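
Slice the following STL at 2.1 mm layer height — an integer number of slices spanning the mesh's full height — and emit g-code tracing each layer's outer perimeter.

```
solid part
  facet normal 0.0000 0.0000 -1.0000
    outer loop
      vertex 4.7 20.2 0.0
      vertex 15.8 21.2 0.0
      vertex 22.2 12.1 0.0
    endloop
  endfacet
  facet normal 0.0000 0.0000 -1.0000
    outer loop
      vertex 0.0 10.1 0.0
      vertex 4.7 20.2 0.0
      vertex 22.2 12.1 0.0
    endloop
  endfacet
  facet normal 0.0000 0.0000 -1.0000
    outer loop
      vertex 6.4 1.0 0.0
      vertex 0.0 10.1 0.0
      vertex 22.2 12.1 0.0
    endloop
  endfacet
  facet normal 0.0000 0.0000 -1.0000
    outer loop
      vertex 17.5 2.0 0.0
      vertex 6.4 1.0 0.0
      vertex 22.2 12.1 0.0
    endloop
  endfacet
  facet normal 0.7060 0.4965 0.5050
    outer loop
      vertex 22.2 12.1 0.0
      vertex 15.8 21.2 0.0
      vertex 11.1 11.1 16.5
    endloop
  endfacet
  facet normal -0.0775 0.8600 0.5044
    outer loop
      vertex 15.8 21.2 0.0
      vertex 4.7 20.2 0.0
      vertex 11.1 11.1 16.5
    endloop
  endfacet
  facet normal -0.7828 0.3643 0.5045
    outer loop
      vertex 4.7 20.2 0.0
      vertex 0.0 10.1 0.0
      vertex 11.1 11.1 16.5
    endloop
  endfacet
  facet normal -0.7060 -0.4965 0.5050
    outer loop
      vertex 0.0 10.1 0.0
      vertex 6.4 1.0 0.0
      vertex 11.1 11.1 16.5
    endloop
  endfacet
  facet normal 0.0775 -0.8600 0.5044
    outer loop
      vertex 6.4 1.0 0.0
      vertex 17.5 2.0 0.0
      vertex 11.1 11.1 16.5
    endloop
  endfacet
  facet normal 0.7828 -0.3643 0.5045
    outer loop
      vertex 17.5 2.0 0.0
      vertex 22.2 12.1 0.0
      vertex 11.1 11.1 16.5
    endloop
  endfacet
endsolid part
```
; perimeter-only toolpath
G21 ; units = mm
G90 ; absolute positioning
G28 ; home
; layer 1
G0 Z2.1
G0 X20.8 Y12.0
G1 X15.2 Y19.9
G1 X5.5 Y19.1
G1 X1.4 Y10.2
G1 X7.0 Y2.3
G1 X16.7 Y3.1
G1 X20.8 Y12.0
; layer 2
G0 Z4.1
G0 X19.4 Y11.8
G1 X14.6 Y18.7
G1 X6.3 Y17.9
G1 X2.8 Y10.3
G1 X7.6 Y3.5
G1 X15.9 Y4.3
G1 X19.4 Y11.8
; layer 3
G0 Z6.2
G0 X18.0 Y11.7
G1 X14.0 Y17.4
G1 X7.1 Y16.8
G1 X4.2 Y10.5
G1 X8.2 Y4.8
G1 X15.1 Y5.4
G1 X18.0 Y11.7
; layer 4
G0 Z8.2
G0 X16.6 Y11.6
G1 X13.4 Y16.1
G1 X7.9 Y15.6
G1 X5.5 Y10.6
G1 X8.8 Y6.0
G1 X14.3 Y6.5
G1 X16.6 Y11.6
; layer 5
G0 Z10.3
G0 X15.3 Y11.5
G1 X12.9 Y14.9
G1 X8.7 Y14.5
G1 X6.9 Y10.7
G1 X9.3 Y7.3
G1 X13.5 Y7.7
G1 X15.3 Y11.5
; layer 6
G0 Z12.4
G0 X13.9 Y11.3
G1 X12.3 Y13.6
G1 X9.5 Y13.4
G1 X8.3 Y10.8
G1 X9.9 Y8.6
G1 X12.7 Y8.8
G1 X13.9 Y11.3
; layer 7
G0 Z14.4
G0 X12.5 Y11.2
G1 X11.7 Y12.4
G1 X10.3 Y12.2
G1 X9.7 Y11.0
G1 X10.5 Y9.8
G1 X11.9 Y10.0
G1 X12.5 Y11.2
M2 ; end

The solid is a regular 6-sided pyramid, base circumscribed radius ≈ 11.1 mm, apex at z ≈ 16.5 mm. Slicing at Δz = 2.1 mm — 8 equal slices spanning the solid's height, so layer i sits at z = i·h/8 — gives 7 non-empty perimeters. Each is a 6-segment closed polygon; G0 lifts to the layer z and rapids to the start vertex, then G1 traces the edges. The cross-section shrinks linearly with z (the slice at the apex is degenerate and omitted).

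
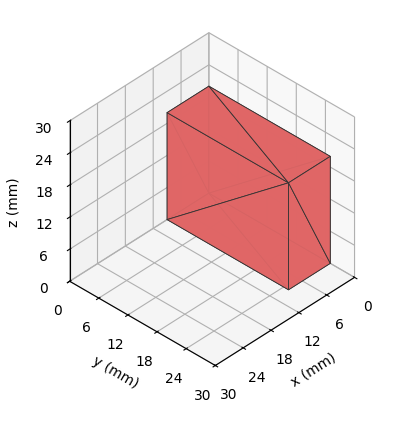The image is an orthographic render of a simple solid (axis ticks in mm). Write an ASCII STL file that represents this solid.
Reading the render: the shape is a rectangular box, roughly 9 × 25 mm footprint and 20 mm tall (dimensions read to the nearest mm from the axis ticks). For the STL, each face is triangulated and given an outward normal.

solid part
  facet normal 0.0000 0.0000 -1.0000
    outer loop
      vertex 9.00 25.00 0.00
      vertex 9.00 0.00 0.00
      vertex 0.00 0.00 0.00
    endloop
  endfacet
  facet normal 0.0000 0.0000 -1.0000
    outer loop
      vertex 0.00 25.00 0.00
      vertex 9.00 25.00 0.00
      vertex 0.00 0.00 0.00
    endloop
  endfacet
  facet normal 0.0000 0.0000 1.0000
    outer loop
      vertex 0.00 0.00 20.00
      vertex 9.00 0.00 20.00
      vertex 9.00 25.00 20.00
    endloop
  endfacet
  facet normal 0.0000 0.0000 1.0000
    outer loop
      vertex 0.00 0.00 20.00
      vertex 9.00 25.00 20.00
      vertex 0.00 25.00 20.00
    endloop
  endfacet
  facet normal 0.0000 -1.0000 0.0000
    outer loop
      vertex 0.00 0.00 0.00
      vertex 9.00 0.00 0.00
      vertex 9.00 0.00 20.00
    endloop
  endfacet
  facet normal 0.0000 -1.0000 0.0000
    outer loop
      vertex 0.00 0.00 0.00
      vertex 9.00 0.00 20.00
      vertex 0.00 0.00 20.00
    endloop
  endfacet
  facet normal 0.0000 1.0000 0.0000
    outer loop
      vertex 9.00 25.00 20.00
      vertex 9.00 25.00 0.00
      vertex 0.00 25.00 0.00
    endloop
  endfacet
  facet normal 0.0000 1.0000 0.0000
    outer loop
      vertex 0.00 25.00 20.00
      vertex 9.00 25.00 20.00
      vertex 0.00 25.00 0.00
    endloop
  endfacet
  facet normal -1.0000 0.0000 0.0000
    outer loop
      vertex 0.00 25.00 20.00
      vertex 0.00 25.00 0.00
      vertex 0.00 0.00 0.00
    endloop
  endfacet
  facet normal -1.0000 0.0000 0.0000
    outer loop
      vertex 0.00 0.00 20.00
      vertex 0.00 25.00 20.00
      vertex 0.00 0.00 0.00
    endloop
  endfacet
  facet normal 1.0000 0.0000 0.0000
    outer loop
      vertex 9.00 0.00 0.00
      vertex 9.00 25.00 0.00
      vertex 9.00 25.00 20.00
    endloop
  endfacet
  facet normal 1.0000 0.0000 0.0000
    outer loop
      vertex 9.00 0.00 0.00
      vertex 9.00 25.00 20.00
      vertex 9.00 0.00 20.00
    endloop
  endfacet
endsolid part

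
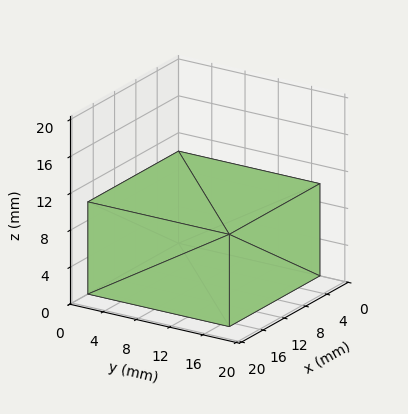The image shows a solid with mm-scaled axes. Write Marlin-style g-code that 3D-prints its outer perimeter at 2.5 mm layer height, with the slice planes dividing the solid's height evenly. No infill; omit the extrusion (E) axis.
Reading the render: the shape is a rectangular box, roughly 17 × 17 mm footprint and 10 mm tall (dimensions read to the nearest mm from the axis ticks). For the g-code, the solid's height is divided into equal slices at the stated Δz and each level perimeter traced with G1 moves after a G0 lift.

; perimeter-only toolpath
G21 ; units = mm
G90 ; absolute positioning
G28 ; home
; layer 1
G0 Z2.5
G0 X0.0 Y0.0
G1 X17.0 Y0.0
G1 X17.0 Y17.0
G1 X0.0 Y17.0
G1 X0.0 Y0.0
; layer 2
G0 Z5.0
G0 X0.0 Y0.0
G1 X17.0 Y0.0
G1 X17.0 Y17.0
G1 X0.0 Y17.0
G1 X0.0 Y0.0
; layer 3
G0 Z7.5
G0 X0.0 Y0.0
G1 X17.0 Y0.0
G1 X17.0 Y17.0
G1 X0.0 Y17.0
G1 X0.0 Y0.0
; layer 4
G0 Z10.0
G0 X0.0 Y0.0
G1 X17.0 Y0.0
G1 X17.0 Y17.0
G1 X0.0 Y17.0
G1 X0.0 Y0.0
M2 ; end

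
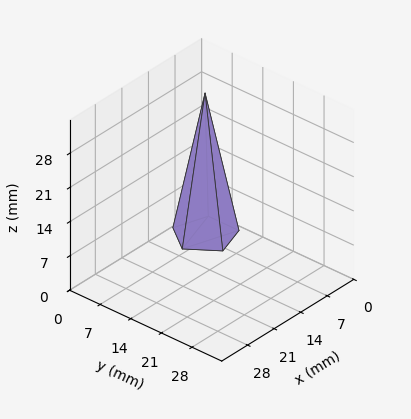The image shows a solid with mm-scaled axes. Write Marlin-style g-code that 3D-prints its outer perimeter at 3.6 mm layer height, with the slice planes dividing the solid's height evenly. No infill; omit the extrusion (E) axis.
Reading the render: the shape is a regular 5-sided pyramid, base circumscribed radius ≈ 6 mm, apex at z ≈ 29 mm (dimensions read to the nearest mm from the axis ticks). For the g-code, the solid's height is divided into equal slices at the stated Δz and each level perimeter traced with G1 moves after a G0 lift.

; perimeter-only toolpath
G21 ; units = mm
G90 ; absolute positioning
G28 ; home
; layer 1
G0 Z3.6
G0 X11.2 Y6.0
G1 X7.7 Y11.0
G1 X1.7 Y9.1
G1 X1.7 Y2.9
G1 X7.7 Y1.0
G1 X11.2 Y6.0
; layer 2
G0 Z7.2
G0 X10.5 Y6.0
G1 X7.4 Y10.3
G1 X2.3 Y8.6
G1 X2.3 Y3.4
G1 X7.4 Y1.7
G1 X10.5 Y6.0
; layer 3
G0 Z10.9
G0 X9.8 Y6.0
G1 X7.2 Y9.6
G1 X2.9 Y8.2
G1 X2.9 Y3.8
G1 X7.2 Y2.4
G1 X9.8 Y6.0
; layer 4
G0 Z14.5
G0 X9.0 Y6.0
G1 X7.0 Y8.8
G1 X3.5 Y7.8
G1 X3.5 Y4.2
G1 X7.0 Y3.1
G1 X9.0 Y6.0
; layer 5
G0 Z18.1
G0 X8.2 Y6.0
G1 X6.7 Y8.1
G1 X4.2 Y7.3
G1 X4.2 Y4.7
G1 X6.7 Y3.9
G1 X8.2 Y6.0
; layer 6
G0 Z21.8
G0 X7.5 Y6.0
G1 X6.5 Y7.4
G1 X4.8 Y6.9
G1 X4.8 Y5.1
G1 X6.5 Y4.6
G1 X7.5 Y6.0
; layer 7
G0 Z25.4
G0 X6.8 Y6.0
G1 X6.2 Y6.7
G1 X5.4 Y6.4
G1 X5.4 Y5.6
G1 X6.2 Y5.3
G1 X6.8 Y6.0
M2 ; end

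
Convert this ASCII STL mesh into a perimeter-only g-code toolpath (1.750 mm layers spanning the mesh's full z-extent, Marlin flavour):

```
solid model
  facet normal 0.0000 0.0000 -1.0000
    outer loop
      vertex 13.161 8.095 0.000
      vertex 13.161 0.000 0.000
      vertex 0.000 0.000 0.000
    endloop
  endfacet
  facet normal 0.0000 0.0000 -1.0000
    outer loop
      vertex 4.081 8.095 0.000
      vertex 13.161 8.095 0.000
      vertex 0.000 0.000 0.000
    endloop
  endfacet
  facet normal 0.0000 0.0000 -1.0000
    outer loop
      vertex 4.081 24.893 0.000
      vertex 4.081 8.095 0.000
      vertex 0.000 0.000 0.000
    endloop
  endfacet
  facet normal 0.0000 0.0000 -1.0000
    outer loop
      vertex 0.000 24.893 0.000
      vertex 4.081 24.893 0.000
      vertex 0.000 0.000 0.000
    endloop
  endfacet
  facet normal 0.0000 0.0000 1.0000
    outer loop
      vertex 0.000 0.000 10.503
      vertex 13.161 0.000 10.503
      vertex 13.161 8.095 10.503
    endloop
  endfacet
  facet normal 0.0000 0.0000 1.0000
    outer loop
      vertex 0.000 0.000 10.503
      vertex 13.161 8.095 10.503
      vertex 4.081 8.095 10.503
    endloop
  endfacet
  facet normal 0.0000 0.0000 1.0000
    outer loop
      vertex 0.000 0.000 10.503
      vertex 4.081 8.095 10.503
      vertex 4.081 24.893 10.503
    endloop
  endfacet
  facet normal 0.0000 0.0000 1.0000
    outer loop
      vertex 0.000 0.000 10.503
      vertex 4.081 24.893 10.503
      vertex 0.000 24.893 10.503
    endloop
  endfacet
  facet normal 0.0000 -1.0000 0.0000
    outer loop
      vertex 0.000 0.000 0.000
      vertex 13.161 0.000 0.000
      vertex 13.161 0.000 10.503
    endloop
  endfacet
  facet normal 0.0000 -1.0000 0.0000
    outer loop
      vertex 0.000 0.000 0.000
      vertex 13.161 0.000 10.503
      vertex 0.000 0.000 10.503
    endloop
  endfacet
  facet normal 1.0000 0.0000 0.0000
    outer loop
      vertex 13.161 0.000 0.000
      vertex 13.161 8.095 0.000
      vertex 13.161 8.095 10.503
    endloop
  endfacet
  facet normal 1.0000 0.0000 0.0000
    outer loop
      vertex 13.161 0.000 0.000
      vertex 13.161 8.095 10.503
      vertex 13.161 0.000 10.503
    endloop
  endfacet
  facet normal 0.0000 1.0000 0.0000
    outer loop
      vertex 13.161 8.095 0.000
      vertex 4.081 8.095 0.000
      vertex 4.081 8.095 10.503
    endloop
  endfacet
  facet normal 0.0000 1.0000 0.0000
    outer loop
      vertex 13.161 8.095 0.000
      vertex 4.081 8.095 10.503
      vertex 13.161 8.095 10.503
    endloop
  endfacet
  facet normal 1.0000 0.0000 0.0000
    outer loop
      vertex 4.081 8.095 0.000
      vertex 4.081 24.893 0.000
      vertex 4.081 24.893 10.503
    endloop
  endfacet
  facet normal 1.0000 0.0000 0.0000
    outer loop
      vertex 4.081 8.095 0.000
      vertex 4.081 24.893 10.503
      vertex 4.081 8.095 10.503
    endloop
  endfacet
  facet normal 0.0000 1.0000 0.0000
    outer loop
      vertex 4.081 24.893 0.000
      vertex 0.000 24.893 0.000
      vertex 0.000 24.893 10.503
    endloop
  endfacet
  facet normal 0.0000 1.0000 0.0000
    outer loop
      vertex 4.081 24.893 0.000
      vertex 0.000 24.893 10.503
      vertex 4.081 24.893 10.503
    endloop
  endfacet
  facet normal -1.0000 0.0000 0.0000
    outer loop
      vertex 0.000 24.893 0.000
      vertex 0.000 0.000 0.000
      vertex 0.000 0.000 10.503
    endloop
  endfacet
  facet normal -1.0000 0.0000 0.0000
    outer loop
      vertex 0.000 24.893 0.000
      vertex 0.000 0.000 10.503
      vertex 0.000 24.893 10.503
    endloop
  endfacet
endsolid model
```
; perimeter-only toolpath
G21 ; units = mm
G90 ; absolute positioning
G28 ; home
; layer 1
G0 Z1.750
G0 X0.000 Y0.000
G1 X13.161 Y0.000
G1 X13.161 Y8.095
G1 X4.081 Y8.095
G1 X4.081 Y24.893
G1 X0.000 Y24.893
G1 X0.000 Y0.000
; layer 2
G0 Z3.501
G0 X0.000 Y0.000
G1 X13.161 Y0.000
G1 X13.161 Y8.095
G1 X4.081 Y8.095
G1 X4.081 Y24.893
G1 X0.000 Y24.893
G1 X0.000 Y0.000
; layer 3
G0 Z5.252
G0 X0.000 Y0.000
G1 X13.161 Y0.000
G1 X13.161 Y8.095
G1 X4.081 Y8.095
G1 X4.081 Y24.893
G1 X0.000 Y24.893
G1 X0.000 Y0.000
; layer 4
G0 Z7.002
G0 X0.000 Y0.000
G1 X13.161 Y0.000
G1 X13.161 Y8.095
G1 X4.081 Y8.095
G1 X4.081 Y24.893
G1 X0.000 Y24.893
G1 X0.000 Y0.000
; layer 5
G0 Z8.752
G0 X0.000 Y0.000
G1 X13.161 Y0.000
G1 X13.161 Y8.095
G1 X4.081 Y8.095
G1 X4.081 Y24.893
G1 X0.000 Y24.893
G1 X0.000 Y0.000
; layer 6
G0 Z10.503
G0 X0.000 Y0.000
G1 X13.161 Y0.000
G1 X13.161 Y8.095
G1 X4.081 Y8.095
G1 X4.081 Y24.893
G1 X0.000 Y24.893
G1 X0.000 Y0.000
M2 ; end

The solid is an L-shaped prism: outer 13.2 × 24.9 mm, arm thicknesses ≈ 8.1 mm (horizontal) and 4.08 mm (vertical), extruded 10.5 mm in z. Slicing at Δz = 1.750 mm — 6 equal slices spanning the solid's height, so layer i sits at z = i·h/6 — gives 6 non-empty perimeters. Each is a 6-segment closed polygon; G0 lifts to the layer z and rapids to the start vertex, then G1 traces the edges.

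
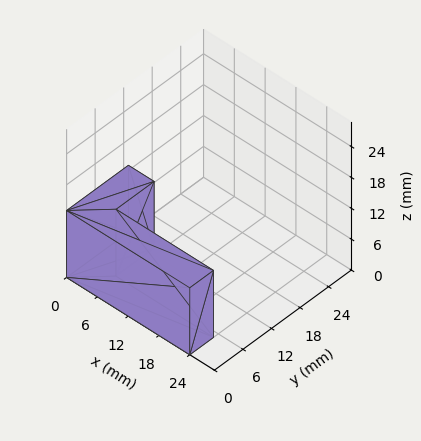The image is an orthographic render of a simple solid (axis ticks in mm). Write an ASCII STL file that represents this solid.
Reading the render: the shape is an L-shaped prism: outer 24 × 13 mm, arm thicknesses ≈ 5 mm (horizontal) and 5 mm (vertical), extruded 13 mm in z (dimensions read to the nearest mm from the axis ticks). For the STL, each face is triangulated and given an outward normal.

solid part
  facet normal 0.0000 0.0000 -1.0000
    outer loop
      vertex 24.0 5.0 0.0
      vertex 24.0 0.0 0.0
      vertex 0.0 0.0 0.0
    endloop
  endfacet
  facet normal 0.0000 0.0000 -1.0000
    outer loop
      vertex 5.0 5.0 0.0
      vertex 24.0 5.0 0.0
      vertex 0.0 0.0 0.0
    endloop
  endfacet
  facet normal 0.0000 0.0000 -1.0000
    outer loop
      vertex 5.0 13.0 0.0
      vertex 5.0 5.0 0.0
      vertex 0.0 0.0 0.0
    endloop
  endfacet
  facet normal 0.0000 0.0000 -1.0000
    outer loop
      vertex 0.0 13.0 0.0
      vertex 5.0 13.0 0.0
      vertex 0.0 0.0 0.0
    endloop
  endfacet
  facet normal 0.0000 0.0000 1.0000
    outer loop
      vertex 0.0 0.0 13.0
      vertex 24.0 0.0 13.0
      vertex 24.0 5.0 13.0
    endloop
  endfacet
  facet normal 0.0000 0.0000 1.0000
    outer loop
      vertex 0.0 0.0 13.0
      vertex 24.0 5.0 13.0
      vertex 5.0 5.0 13.0
    endloop
  endfacet
  facet normal 0.0000 0.0000 1.0000
    outer loop
      vertex 0.0 0.0 13.0
      vertex 5.0 5.0 13.0
      vertex 5.0 13.0 13.0
    endloop
  endfacet
  facet normal 0.0000 0.0000 1.0000
    outer loop
      vertex 0.0 0.0 13.0
      vertex 5.0 13.0 13.0
      vertex 0.0 13.0 13.0
    endloop
  endfacet
  facet normal 0.0000 -1.0000 0.0000
    outer loop
      vertex 0.0 0.0 0.0
      vertex 24.0 0.0 0.0
      vertex 24.0 0.0 13.0
    endloop
  endfacet
  facet normal 0.0000 -1.0000 0.0000
    outer loop
      vertex 0.0 0.0 0.0
      vertex 24.0 0.0 13.0
      vertex 0.0 0.0 13.0
    endloop
  endfacet
  facet normal 1.0000 0.0000 0.0000
    outer loop
      vertex 24.0 0.0 0.0
      vertex 24.0 5.0 0.0
      vertex 24.0 5.0 13.0
    endloop
  endfacet
  facet normal 1.0000 0.0000 0.0000
    outer loop
      vertex 24.0 0.0 0.0
      vertex 24.0 5.0 13.0
      vertex 24.0 0.0 13.0
    endloop
  endfacet
  facet normal 0.0000 1.0000 0.0000
    outer loop
      vertex 24.0 5.0 0.0
      vertex 5.0 5.0 0.0
      vertex 5.0 5.0 13.0
    endloop
  endfacet
  facet normal 0.0000 1.0000 0.0000
    outer loop
      vertex 24.0 5.0 0.0
      vertex 5.0 5.0 13.0
      vertex 24.0 5.0 13.0
    endloop
  endfacet
  facet normal 1.0000 0.0000 0.0000
    outer loop
      vertex 5.0 5.0 0.0
      vertex 5.0 13.0 0.0
      vertex 5.0 13.0 13.0
    endloop
  endfacet
  facet normal 1.0000 0.0000 0.0000
    outer loop
      vertex 5.0 5.0 0.0
      vertex 5.0 13.0 13.0
      vertex 5.0 5.0 13.0
    endloop
  endfacet
  facet normal 0.0000 1.0000 0.0000
    outer loop
      vertex 5.0 13.0 0.0
      vertex 0.0 13.0 0.0
      vertex 0.0 13.0 13.0
    endloop
  endfacet
  facet normal 0.0000 1.0000 0.0000
    outer loop
      vertex 5.0 13.0 0.0
      vertex 0.0 13.0 13.0
      vertex 5.0 13.0 13.0
    endloop
  endfacet
  facet normal -1.0000 0.0000 0.0000
    outer loop
      vertex 0.0 13.0 0.0
      vertex 0.0 0.0 0.0
      vertex 0.0 0.0 13.0
    endloop
  endfacet
  facet normal -1.0000 0.0000 0.0000
    outer loop
      vertex 0.0 13.0 0.0
      vertex 0.0 0.0 13.0
      vertex 0.0 13.0 13.0
    endloop
  endfacet
endsolid part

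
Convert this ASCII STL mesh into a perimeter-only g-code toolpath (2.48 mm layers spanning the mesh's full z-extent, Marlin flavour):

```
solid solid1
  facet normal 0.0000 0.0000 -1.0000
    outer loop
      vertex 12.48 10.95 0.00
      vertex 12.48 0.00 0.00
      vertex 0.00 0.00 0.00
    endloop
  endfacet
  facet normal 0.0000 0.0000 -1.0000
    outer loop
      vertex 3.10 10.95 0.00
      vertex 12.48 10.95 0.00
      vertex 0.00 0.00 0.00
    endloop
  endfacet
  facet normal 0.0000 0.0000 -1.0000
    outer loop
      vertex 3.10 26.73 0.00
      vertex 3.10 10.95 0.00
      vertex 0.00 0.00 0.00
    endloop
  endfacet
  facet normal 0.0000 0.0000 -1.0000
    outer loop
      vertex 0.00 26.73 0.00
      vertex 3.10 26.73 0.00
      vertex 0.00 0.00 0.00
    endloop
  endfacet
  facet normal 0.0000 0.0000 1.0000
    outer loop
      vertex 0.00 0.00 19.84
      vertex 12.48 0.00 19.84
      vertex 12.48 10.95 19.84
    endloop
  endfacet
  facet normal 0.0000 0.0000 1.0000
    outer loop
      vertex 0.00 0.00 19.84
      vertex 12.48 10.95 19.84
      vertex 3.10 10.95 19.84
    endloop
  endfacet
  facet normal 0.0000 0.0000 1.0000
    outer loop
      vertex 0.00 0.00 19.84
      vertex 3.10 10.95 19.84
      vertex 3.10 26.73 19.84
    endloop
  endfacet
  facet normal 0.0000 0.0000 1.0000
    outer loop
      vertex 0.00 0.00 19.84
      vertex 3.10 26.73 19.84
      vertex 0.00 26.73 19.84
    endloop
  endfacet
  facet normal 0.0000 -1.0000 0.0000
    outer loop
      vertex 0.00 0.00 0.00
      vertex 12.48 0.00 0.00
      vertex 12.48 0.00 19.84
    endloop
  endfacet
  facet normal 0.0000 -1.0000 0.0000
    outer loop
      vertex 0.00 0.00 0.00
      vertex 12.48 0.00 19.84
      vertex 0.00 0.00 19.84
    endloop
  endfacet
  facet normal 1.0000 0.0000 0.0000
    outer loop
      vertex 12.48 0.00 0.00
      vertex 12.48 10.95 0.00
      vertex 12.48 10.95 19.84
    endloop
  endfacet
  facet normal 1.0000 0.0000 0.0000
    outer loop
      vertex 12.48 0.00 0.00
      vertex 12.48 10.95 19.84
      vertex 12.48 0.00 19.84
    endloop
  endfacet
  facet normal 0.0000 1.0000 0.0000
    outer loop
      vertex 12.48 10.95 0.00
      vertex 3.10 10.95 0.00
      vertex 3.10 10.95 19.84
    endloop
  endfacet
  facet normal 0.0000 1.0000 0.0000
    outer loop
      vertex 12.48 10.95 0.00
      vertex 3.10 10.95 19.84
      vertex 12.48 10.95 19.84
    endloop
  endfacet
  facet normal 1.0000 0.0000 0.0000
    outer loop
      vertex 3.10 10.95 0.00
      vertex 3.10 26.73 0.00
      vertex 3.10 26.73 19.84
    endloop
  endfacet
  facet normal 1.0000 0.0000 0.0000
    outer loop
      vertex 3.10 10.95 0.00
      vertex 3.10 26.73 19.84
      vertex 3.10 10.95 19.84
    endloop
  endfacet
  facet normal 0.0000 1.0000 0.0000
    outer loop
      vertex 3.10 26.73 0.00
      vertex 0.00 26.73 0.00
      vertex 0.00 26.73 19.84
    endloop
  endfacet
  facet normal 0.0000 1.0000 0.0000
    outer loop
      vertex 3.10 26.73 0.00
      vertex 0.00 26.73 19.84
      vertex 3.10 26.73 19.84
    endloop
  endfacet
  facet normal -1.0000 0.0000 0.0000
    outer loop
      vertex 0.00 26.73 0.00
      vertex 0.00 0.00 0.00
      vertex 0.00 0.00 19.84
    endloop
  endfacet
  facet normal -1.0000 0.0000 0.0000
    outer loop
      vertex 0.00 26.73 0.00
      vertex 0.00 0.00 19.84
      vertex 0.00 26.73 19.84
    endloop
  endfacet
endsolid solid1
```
; perimeter-only toolpath
G21 ; units = mm
G90 ; absolute positioning
G28 ; home
; layer 1
G0 Z2.48
G0 X0.00 Y0.00
G1 X12.48 Y0.00
G1 X12.48 Y10.95
G1 X3.10 Y10.95
G1 X3.10 Y26.73
G1 X0.00 Y26.73
G1 X0.00 Y0.00
; layer 2
G0 Z4.96
G0 X0.00 Y0.00
G1 X12.48 Y0.00
G1 X12.48 Y10.95
G1 X3.10 Y10.95
G1 X3.10 Y26.73
G1 X0.00 Y26.73
G1 X0.00 Y0.00
; layer 3
G0 Z7.44
G0 X0.00 Y0.00
G1 X12.48 Y0.00
G1 X12.48 Y10.95
G1 X3.10 Y10.95
G1 X3.10 Y26.73
G1 X0.00 Y26.73
G1 X0.00 Y0.00
; layer 4
G0 Z9.92
G0 X0.00 Y0.00
G1 X12.48 Y0.00
G1 X12.48 Y10.95
G1 X3.10 Y10.95
G1 X3.10 Y26.73
G1 X0.00 Y26.73
G1 X0.00 Y0.00
; layer 5
G0 Z12.40
G0 X0.00 Y0.00
G1 X12.48 Y0.00
G1 X12.48 Y10.95
G1 X3.10 Y10.95
G1 X3.10 Y26.73
G1 X0.00 Y26.73
G1 X0.00 Y0.00
; layer 6
G0 Z14.88
G0 X0.00 Y0.00
G1 X12.48 Y0.00
G1 X12.48 Y10.95
G1 X3.10 Y10.95
G1 X3.10 Y26.73
G1 X0.00 Y26.73
G1 X0.00 Y0.00
; layer 7
G0 Z17.36
G0 X0.00 Y0.00
G1 X12.48 Y0.00
G1 X12.48 Y10.95
G1 X3.10 Y10.95
G1 X3.10 Y26.73
G1 X0.00 Y26.73
G1 X0.00 Y0.00
; layer 8
G0 Z19.84
G0 X0.00 Y0.00
G1 X12.48 Y0.00
G1 X12.48 Y10.95
G1 X3.10 Y10.95
G1 X3.10 Y26.73
G1 X0.00 Y26.73
G1 X0.00 Y0.00
M2 ; end

The solid is an L-shaped prism: outer 12.5 × 26.7 mm, arm thicknesses ≈ 10.9 mm (horizontal) and 3.1 mm (vertical), extruded 19.8 mm in z. Slicing at Δz = 2.48 mm — 8 equal slices spanning the solid's height, so layer i sits at z = i·h/8 — gives 8 non-empty perimeters. Each is a 6-segment closed polygon; G0 lifts to the layer z and rapids to the start vertex, then G1 traces the edges.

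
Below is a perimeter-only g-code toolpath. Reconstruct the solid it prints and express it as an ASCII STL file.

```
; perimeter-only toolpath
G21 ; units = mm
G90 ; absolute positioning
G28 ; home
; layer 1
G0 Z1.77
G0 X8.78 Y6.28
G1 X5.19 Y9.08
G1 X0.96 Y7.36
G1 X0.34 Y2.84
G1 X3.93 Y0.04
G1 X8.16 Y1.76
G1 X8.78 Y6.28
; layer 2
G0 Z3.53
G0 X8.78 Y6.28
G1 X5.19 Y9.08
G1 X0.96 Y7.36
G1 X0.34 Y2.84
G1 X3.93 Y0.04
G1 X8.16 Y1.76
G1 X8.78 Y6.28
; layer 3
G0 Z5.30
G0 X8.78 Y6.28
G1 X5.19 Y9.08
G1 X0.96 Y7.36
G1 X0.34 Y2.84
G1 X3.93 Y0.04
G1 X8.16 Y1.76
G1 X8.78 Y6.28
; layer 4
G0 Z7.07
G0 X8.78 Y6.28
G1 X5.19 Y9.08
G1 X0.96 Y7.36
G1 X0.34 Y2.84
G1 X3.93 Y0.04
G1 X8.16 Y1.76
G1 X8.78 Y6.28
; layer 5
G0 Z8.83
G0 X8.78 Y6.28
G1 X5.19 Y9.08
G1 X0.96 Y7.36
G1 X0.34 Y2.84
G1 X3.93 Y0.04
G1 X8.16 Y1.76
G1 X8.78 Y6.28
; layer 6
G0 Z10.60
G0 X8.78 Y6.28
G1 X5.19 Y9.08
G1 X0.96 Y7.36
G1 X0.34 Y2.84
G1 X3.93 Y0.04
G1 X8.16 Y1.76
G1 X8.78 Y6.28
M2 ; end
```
solid part
  facet normal 0.0000 0.0000 -1.0000
    outer loop
      vertex 0.96 7.36 0.00
      vertex 5.19 9.08 0.00
      vertex 8.78 6.28 0.00
    endloop
  endfacet
  facet normal 0.0000 0.0000 -1.0000
    outer loop
      vertex 0.34 2.84 0.00
      vertex 0.96 7.36 0.00
      vertex 8.78 6.28 0.00
    endloop
  endfacet
  facet normal 0.0000 0.0000 -1.0000
    outer loop
      vertex 3.93 0.04 0.00
      vertex 0.34 2.84 0.00
      vertex 8.78 6.28 0.00
    endloop
  endfacet
  facet normal 0.0000 0.0000 -1.0000
    outer loop
      vertex 8.16 1.76 0.00
      vertex 3.93 0.04 0.00
      vertex 8.78 6.28 0.00
    endloop
  endfacet
  facet normal 0.0000 0.0000 1.0000
    outer loop
      vertex 8.78 6.28 10.60
      vertex 5.19 9.08 10.60
      vertex 0.96 7.36 10.60
    endloop
  endfacet
  facet normal 0.0000 0.0000 1.0000
    outer loop
      vertex 8.78 6.28 10.60
      vertex 0.96 7.36 10.60
      vertex 0.34 2.84 10.60
    endloop
  endfacet
  facet normal 0.0000 0.0000 1.0000
    outer loop
      vertex 8.78 6.28 10.60
      vertex 0.34 2.84 10.60
      vertex 3.93 0.04 10.60
    endloop
  endfacet
  facet normal 0.0000 0.0000 1.0000
    outer loop
      vertex 8.78 6.28 10.60
      vertex 3.93 0.04 10.60
      vertex 8.16 1.76 10.60
    endloop
  endfacet
  facet normal 0.6150 0.7885 0.0000
    outer loop
      vertex 8.78 6.28 0.00
      vertex 5.19 9.08 0.00
      vertex 5.19 9.08 10.60
    endloop
  endfacet
  facet normal 0.6150 0.7885 0.0000
    outer loop
      vertex 8.78 6.28 0.00
      vertex 5.19 9.08 10.60
      vertex 8.78 6.28 10.60
    endloop
  endfacet
  facet normal -0.3767 0.9263 0.0000
    outer loop
      vertex 5.19 9.08 0.00
      vertex 0.96 7.36 0.00
      vertex 0.96 7.36 10.60
    endloop
  endfacet
  facet normal -0.3767 0.9263 0.0000
    outer loop
      vertex 5.19 9.08 0.00
      vertex 0.96 7.36 10.60
      vertex 5.19 9.08 10.60
    endloop
  endfacet
  facet normal -0.9907 0.1359 0.0000
    outer loop
      vertex 0.96 7.36 0.00
      vertex 0.34 2.84 0.00
      vertex 0.34 2.84 10.60
    endloop
  endfacet
  facet normal -0.9907 0.1359 0.0000
    outer loop
      vertex 0.96 7.36 0.00
      vertex 0.34 2.84 10.60
      vertex 0.96 7.36 10.60
    endloop
  endfacet
  facet normal -0.6150 -0.7885 0.0000
    outer loop
      vertex 0.34 2.84 0.00
      vertex 3.93 0.04 0.00
      vertex 3.93 0.04 10.60
    endloop
  endfacet
  facet normal -0.6150 -0.7885 0.0000
    outer loop
      vertex 0.34 2.84 0.00
      vertex 3.93 0.04 10.60
      vertex 0.34 2.84 10.60
    endloop
  endfacet
  facet normal 0.3767 -0.9263 0.0000
    outer loop
      vertex 3.93 0.04 0.00
      vertex 8.16 1.76 0.00
      vertex 8.16 1.76 10.60
    endloop
  endfacet
  facet normal 0.3767 -0.9263 0.0000
    outer loop
      vertex 3.93 0.04 0.00
      vertex 8.16 1.76 10.60
      vertex 3.93 0.04 10.60
    endloop
  endfacet
  facet normal 0.9907 -0.1359 0.0000
    outer loop
      vertex 8.16 1.76 0.00
      vertex 8.78 6.28 0.00
      vertex 8.78 6.28 10.60
    endloop
  endfacet
  facet normal 0.9907 -0.1359 0.0000
    outer loop
      vertex 8.16 1.76 0.00
      vertex 8.78 6.28 10.60
      vertex 8.16 1.76 10.60
    endloop
  endfacet
endsolid part

The G0 Z moves step by Δz≈1.77 mm. Every layer's G1 loop is the same polygon, so the solid is a straight extrusion of it from z=0 to z≈10.6. Closing with flat bottom and top caps and triangulating gives 20 facets — a regular 6-sided prism (a cylinder approximated with 6 flat sides), circumscribed radius ≈ 4.56 mm, height ≈ 10.6 mm.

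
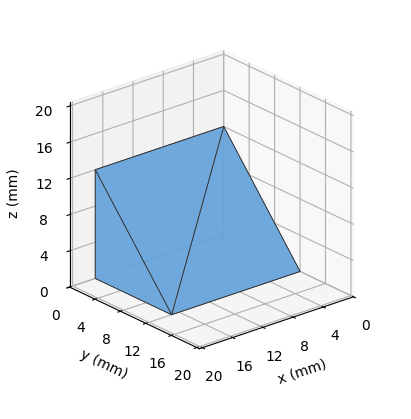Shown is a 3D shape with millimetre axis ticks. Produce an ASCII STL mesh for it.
Reading the render: the shape is a wedge (ramp): 17 × 12 mm base, rising to 12 mm along the y=0 edge and sloping linearly to z=0 at y=12 (dimensions read to the nearest mm from the axis ticks). For the STL, each face is triangulated and given an outward normal.

solid part
  facet normal 0.0000 0.0000 -1.0000
    outer loop
      vertex 17.000 12.000 0.000
      vertex 17.000 0.000 0.000
      vertex 0.000 0.000 0.000
    endloop
  endfacet
  facet normal 0.0000 0.0000 -1.0000
    outer loop
      vertex 0.000 12.000 0.000
      vertex 17.000 12.000 0.000
      vertex 0.000 0.000 0.000
    endloop
  endfacet
  facet normal 0.0000 -1.0000 0.0000
    outer loop
      vertex 0.000 0.000 0.000
      vertex 17.000 0.000 0.000
      vertex 17.000 0.000 12.000
    endloop
  endfacet
  facet normal 0.0000 -1.0000 0.0000
    outer loop
      vertex 0.000 0.000 0.000
      vertex 17.000 0.000 12.000
      vertex 0.000 0.000 12.000
    endloop
  endfacet
  facet normal 0.0000 0.7071 0.7071
    outer loop
      vertex 0.000 0.000 12.000
      vertex 17.000 0.000 12.000
      vertex 17.000 12.000 0.000
    endloop
  endfacet
  facet normal 0.0000 0.7071 0.7071
    outer loop
      vertex 0.000 0.000 12.000
      vertex 17.000 12.000 0.000
      vertex 0.000 12.000 0.000
    endloop
  endfacet
  facet normal -1.0000 0.0000 0.0000
    outer loop
      vertex 0.000 0.000 12.000
      vertex 0.000 12.000 0.000
      vertex 0.000 0.000 0.000
    endloop
  endfacet
  facet normal 1.0000 0.0000 0.0000
    outer loop
      vertex 17.000 0.000 0.000
      vertex 17.000 12.000 0.000
      vertex 17.000 0.000 12.000
    endloop
  endfacet
endsolid part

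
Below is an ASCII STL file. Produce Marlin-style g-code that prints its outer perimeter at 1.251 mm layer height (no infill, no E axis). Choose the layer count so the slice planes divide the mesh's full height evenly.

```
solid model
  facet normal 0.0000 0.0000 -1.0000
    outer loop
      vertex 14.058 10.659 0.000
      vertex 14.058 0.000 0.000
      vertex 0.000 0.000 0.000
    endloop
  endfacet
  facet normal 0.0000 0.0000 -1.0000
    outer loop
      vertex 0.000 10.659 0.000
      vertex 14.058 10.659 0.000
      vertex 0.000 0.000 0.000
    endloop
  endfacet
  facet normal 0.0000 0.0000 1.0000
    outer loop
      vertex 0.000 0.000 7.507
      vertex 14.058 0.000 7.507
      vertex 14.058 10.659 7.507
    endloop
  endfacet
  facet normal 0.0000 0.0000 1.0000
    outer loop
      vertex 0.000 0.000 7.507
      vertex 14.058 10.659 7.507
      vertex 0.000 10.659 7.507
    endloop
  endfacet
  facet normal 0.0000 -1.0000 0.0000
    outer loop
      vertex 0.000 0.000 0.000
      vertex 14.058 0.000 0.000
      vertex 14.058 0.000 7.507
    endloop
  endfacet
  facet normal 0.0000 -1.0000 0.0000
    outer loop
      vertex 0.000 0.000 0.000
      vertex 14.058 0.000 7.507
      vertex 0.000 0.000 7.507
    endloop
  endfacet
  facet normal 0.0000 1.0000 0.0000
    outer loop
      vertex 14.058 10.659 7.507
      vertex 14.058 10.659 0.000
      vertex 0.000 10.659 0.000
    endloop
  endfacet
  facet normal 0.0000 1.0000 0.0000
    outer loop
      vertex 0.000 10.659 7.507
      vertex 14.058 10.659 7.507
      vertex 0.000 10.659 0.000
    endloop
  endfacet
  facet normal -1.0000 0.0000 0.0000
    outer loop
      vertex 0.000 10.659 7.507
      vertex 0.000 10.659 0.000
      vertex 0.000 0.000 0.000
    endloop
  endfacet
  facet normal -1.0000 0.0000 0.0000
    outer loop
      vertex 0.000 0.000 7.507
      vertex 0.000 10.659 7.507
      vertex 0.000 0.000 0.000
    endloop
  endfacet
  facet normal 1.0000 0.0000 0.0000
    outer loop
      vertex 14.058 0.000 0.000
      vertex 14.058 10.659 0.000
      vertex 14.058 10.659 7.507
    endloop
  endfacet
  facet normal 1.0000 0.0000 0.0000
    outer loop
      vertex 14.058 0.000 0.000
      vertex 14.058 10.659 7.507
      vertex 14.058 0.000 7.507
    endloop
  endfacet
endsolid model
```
; perimeter-only toolpath
G21 ; units = mm
G90 ; absolute positioning
G28 ; home
; layer 1
G0 Z1.251
G0 X0.000 Y0.000
G1 X14.058 Y0.000
G1 X14.058 Y10.659
G1 X0.000 Y10.659
G1 X0.000 Y0.000
; layer 2
G0 Z2.502
G0 X0.000 Y0.000
G1 X14.058 Y0.000
G1 X14.058 Y10.659
G1 X0.000 Y10.659
G1 X0.000 Y0.000
; layer 3
G0 Z3.753
G0 X0.000 Y0.000
G1 X14.058 Y0.000
G1 X14.058 Y10.659
G1 X0.000 Y10.659
G1 X0.000 Y0.000
; layer 4
G0 Z5.005
G0 X0.000 Y0.000
G1 X14.058 Y0.000
G1 X14.058 Y10.659
G1 X0.000 Y10.659
G1 X0.000 Y0.000
; layer 5
G0 Z6.256
G0 X0.000 Y0.000
G1 X14.058 Y0.000
G1 X14.058 Y10.659
G1 X0.000 Y10.659
G1 X0.000 Y0.000
; layer 6
G0 Z7.507
G0 X0.000 Y0.000
G1 X14.058 Y0.000
G1 X14.058 Y10.659
G1 X0.000 Y10.659
G1 X0.000 Y0.000
M2 ; end

The solid is a rectangular box, roughly 14.1 × 10.7 mm footprint and 7.51 mm tall. Slicing at Δz = 1.251 mm — 6 equal slices spanning the solid's height, so layer i sits at z = i·h/6 — gives 6 non-empty perimeters. Each is a 4-segment closed polygon; G0 lifts to the layer z and rapids to the start vertex, then G1 traces the edges.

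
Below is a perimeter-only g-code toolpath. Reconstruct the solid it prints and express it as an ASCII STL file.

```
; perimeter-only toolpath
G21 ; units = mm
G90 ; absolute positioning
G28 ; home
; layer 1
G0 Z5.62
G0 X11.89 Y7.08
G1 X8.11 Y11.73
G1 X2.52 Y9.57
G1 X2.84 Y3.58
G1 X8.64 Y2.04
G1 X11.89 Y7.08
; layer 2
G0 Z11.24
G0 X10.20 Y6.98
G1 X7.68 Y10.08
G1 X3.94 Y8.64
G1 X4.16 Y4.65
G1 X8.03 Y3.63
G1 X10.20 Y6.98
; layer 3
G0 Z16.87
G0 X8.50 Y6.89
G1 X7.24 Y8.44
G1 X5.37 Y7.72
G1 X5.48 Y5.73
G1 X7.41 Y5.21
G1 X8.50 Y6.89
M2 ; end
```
solid part
  facet normal 0.0000 0.0000 -1.0000
    outer loop
      vertex 1.09 10.49 0.00
      vertex 8.55 13.37 0.00
      vertex 13.59 7.17 0.00
    endloop
  endfacet
  facet normal 0.0000 0.0000 -1.0000
    outer loop
      vertex 1.52 2.51 0.00
      vertex 1.09 10.49 0.00
      vertex 13.59 7.17 0.00
    endloop
  endfacet
  facet normal 0.0000 0.0000 -1.0000
    outer loop
      vertex 9.25 0.46 0.00
      vertex 1.52 2.51 0.00
      vertex 13.59 7.17 0.00
    endloop
  endfacet
  facet normal 0.7537 0.6127 0.2376
    outer loop
      vertex 13.59 7.17 0.00
      vertex 8.55 13.37 0.00
      vertex 6.80 6.80 22.49
    endloop
  endfacet
  facet normal -0.3498 0.9062 0.2375
    outer loop
      vertex 8.55 13.37 0.00
      vertex 1.09 10.49 0.00
      vertex 6.80 6.80 22.49
    endloop
  endfacet
  facet normal -0.9699 -0.0523 0.2377
    outer loop
      vertex 1.09 10.49 0.00
      vertex 1.52 2.51 0.00
      vertex 6.80 6.80 22.49
    endloop
  endfacet
  facet normal -0.2490 -0.9389 0.2376
    outer loop
      vertex 1.52 2.51 0.00
      vertex 9.25 0.46 0.00
      vertex 6.80 6.80 22.49
    endloop
  endfacet
  facet normal 0.8156 -0.5275 0.2376
    outer loop
      vertex 9.25 0.46 0.00
      vertex 13.59 7.17 0.00
      vertex 6.80 6.80 22.49
    endloop
  endfacet
endsolid part

The G0 Z moves step by Δz≈5.62 mm. The G1 loops shrink linearly with z, so the solid tapers from its base footprint up to z≈22.5. Closing with a flat bottom cap and the tapered top and triangulating gives 8 facets — a regular 5-sided pyramid, base circumscribed radius ≈ 6.8 mm, apex at z ≈ 22.5 mm.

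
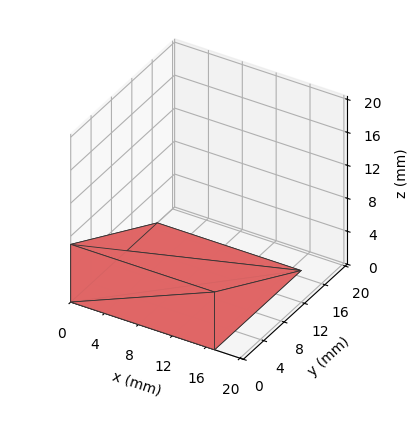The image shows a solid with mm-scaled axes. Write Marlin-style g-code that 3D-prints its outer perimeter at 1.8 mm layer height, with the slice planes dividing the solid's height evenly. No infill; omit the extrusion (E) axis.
Reading the render: the shape is a wedge (ramp): 17 × 17 mm base, rising to 7 mm along the y=0 edge and sloping linearly to z=0 at y=17 (dimensions read to the nearest mm from the axis ticks). For the g-code, the solid's height is divided into equal slices at the stated Δz and each level perimeter traced with G1 moves after a G0 lift.

; perimeter-only toolpath
G21 ; units = mm
G90 ; absolute positioning
G28 ; home
; layer 1
G0 Z1.8
G0 X0.0 Y0.0
G1 X17.0 Y0.0
G1 X17.0 Y12.8
G1 X0.0 Y12.8
G1 X0.0 Y0.0
; layer 2
G0 Z3.5
G0 X0.0 Y0.0
G1 X17.0 Y0.0
G1 X17.0 Y8.5
G1 X0.0 Y8.5
G1 X0.0 Y0.0
; layer 3
G0 Z5.2
G0 X0.0 Y0.0
G1 X17.0 Y0.0
G1 X17.0 Y4.2
G1 X0.0 Y4.2
G1 X0.0 Y0.0
M2 ; end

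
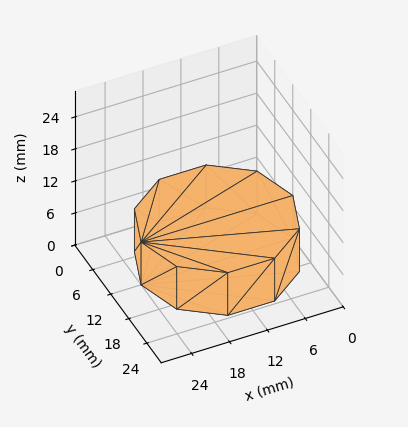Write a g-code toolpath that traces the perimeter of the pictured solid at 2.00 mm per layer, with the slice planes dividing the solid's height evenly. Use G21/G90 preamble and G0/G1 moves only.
Reading the render: the shape is a regular 10-sided prism (a cylinder approximated with 10 flat sides), circumscribed radius ≈ 12 mm, height ≈ 8 mm (dimensions read to the nearest mm from the axis ticks). For the g-code, the solid's height is divided into equal slices at the stated Δz and each level perimeter traced with G1 moves after a G0 lift.

; perimeter-only toolpath
G21 ; units = mm
G90 ; absolute positioning
G28 ; home
; layer 1
G0 Z2.00
G0 X24.00 Y12.00
G1 X21.71 Y19.05
G1 X15.71 Y23.41
G1 X8.29 Y23.41
G1 X2.29 Y19.05
G1 X0.00 Y12.00
G1 X2.29 Y4.95
G1 X8.29 Y0.59
G1 X15.71 Y0.59
G1 X21.71 Y4.95
G1 X24.00 Y12.00
; layer 2
G0 Z4.00
G0 X24.00 Y12.00
G1 X21.71 Y19.05
G1 X15.71 Y23.41
G1 X8.29 Y23.41
G1 X2.29 Y19.05
G1 X0.00 Y12.00
G1 X2.29 Y4.95
G1 X8.29 Y0.59
G1 X15.71 Y0.59
G1 X21.71 Y4.95
G1 X24.00 Y12.00
; layer 3
G0 Z6.00
G0 X24.00 Y12.00
G1 X21.71 Y19.05
G1 X15.71 Y23.41
G1 X8.29 Y23.41
G1 X2.29 Y19.05
G1 X0.00 Y12.00
G1 X2.29 Y4.95
G1 X8.29 Y0.59
G1 X15.71 Y0.59
G1 X21.71 Y4.95
G1 X24.00 Y12.00
; layer 4
G0 Z8.00
G0 X24.00 Y12.00
G1 X21.71 Y19.05
G1 X15.71 Y23.41
G1 X8.29 Y23.41
G1 X2.29 Y19.05
G1 X0.00 Y12.00
G1 X2.29 Y4.95
G1 X8.29 Y0.59
G1 X15.71 Y0.59
G1 X21.71 Y4.95
G1 X24.00 Y12.00
M2 ; end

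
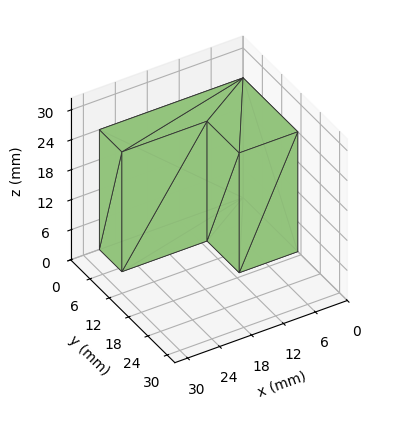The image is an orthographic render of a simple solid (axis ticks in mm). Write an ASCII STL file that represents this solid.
Reading the render: the shape is an L-shaped prism: outer 27 × 17 mm, arm thicknesses ≈ 7 mm (horizontal) and 11 mm (vertical), extruded 24 mm in z (dimensions read to the nearest mm from the axis ticks). For the STL, each face is triangulated and given an outward normal.

solid part
  facet normal 0.0000 0.0000 -1.0000
    outer loop
      vertex 27.00 7.00 0.00
      vertex 27.00 0.00 0.00
      vertex 0.00 0.00 0.00
    endloop
  endfacet
  facet normal 0.0000 0.0000 -1.0000
    outer loop
      vertex 11.00 7.00 0.00
      vertex 27.00 7.00 0.00
      vertex 0.00 0.00 0.00
    endloop
  endfacet
  facet normal 0.0000 0.0000 -1.0000
    outer loop
      vertex 11.00 17.00 0.00
      vertex 11.00 7.00 0.00
      vertex 0.00 0.00 0.00
    endloop
  endfacet
  facet normal 0.0000 0.0000 -1.0000
    outer loop
      vertex 0.00 17.00 0.00
      vertex 11.00 17.00 0.00
      vertex 0.00 0.00 0.00
    endloop
  endfacet
  facet normal 0.0000 0.0000 1.0000
    outer loop
      vertex 0.00 0.00 24.00
      vertex 27.00 0.00 24.00
      vertex 27.00 7.00 24.00
    endloop
  endfacet
  facet normal 0.0000 0.0000 1.0000
    outer loop
      vertex 0.00 0.00 24.00
      vertex 27.00 7.00 24.00
      vertex 11.00 7.00 24.00
    endloop
  endfacet
  facet normal 0.0000 0.0000 1.0000
    outer loop
      vertex 0.00 0.00 24.00
      vertex 11.00 7.00 24.00
      vertex 11.00 17.00 24.00
    endloop
  endfacet
  facet normal 0.0000 0.0000 1.0000
    outer loop
      vertex 0.00 0.00 24.00
      vertex 11.00 17.00 24.00
      vertex 0.00 17.00 24.00
    endloop
  endfacet
  facet normal 0.0000 -1.0000 0.0000
    outer loop
      vertex 0.00 0.00 0.00
      vertex 27.00 0.00 0.00
      vertex 27.00 0.00 24.00
    endloop
  endfacet
  facet normal 0.0000 -1.0000 0.0000
    outer loop
      vertex 0.00 0.00 0.00
      vertex 27.00 0.00 24.00
      vertex 0.00 0.00 24.00
    endloop
  endfacet
  facet normal 1.0000 0.0000 0.0000
    outer loop
      vertex 27.00 0.00 0.00
      vertex 27.00 7.00 0.00
      vertex 27.00 7.00 24.00
    endloop
  endfacet
  facet normal 1.0000 0.0000 0.0000
    outer loop
      vertex 27.00 0.00 0.00
      vertex 27.00 7.00 24.00
      vertex 27.00 0.00 24.00
    endloop
  endfacet
  facet normal 0.0000 1.0000 0.0000
    outer loop
      vertex 27.00 7.00 0.00
      vertex 11.00 7.00 0.00
      vertex 11.00 7.00 24.00
    endloop
  endfacet
  facet normal 0.0000 1.0000 0.0000
    outer loop
      vertex 27.00 7.00 0.00
      vertex 11.00 7.00 24.00
      vertex 27.00 7.00 24.00
    endloop
  endfacet
  facet normal 1.0000 0.0000 0.0000
    outer loop
      vertex 11.00 7.00 0.00
      vertex 11.00 17.00 0.00
      vertex 11.00 17.00 24.00
    endloop
  endfacet
  facet normal 1.0000 0.0000 0.0000
    outer loop
      vertex 11.00 7.00 0.00
      vertex 11.00 17.00 24.00
      vertex 11.00 7.00 24.00
    endloop
  endfacet
  facet normal 0.0000 1.0000 0.0000
    outer loop
      vertex 11.00 17.00 0.00
      vertex 0.00 17.00 0.00
      vertex 0.00 17.00 24.00
    endloop
  endfacet
  facet normal 0.0000 1.0000 0.0000
    outer loop
      vertex 11.00 17.00 0.00
      vertex 0.00 17.00 24.00
      vertex 11.00 17.00 24.00
    endloop
  endfacet
  facet normal -1.0000 0.0000 0.0000
    outer loop
      vertex 0.00 17.00 0.00
      vertex 0.00 0.00 0.00
      vertex 0.00 0.00 24.00
    endloop
  endfacet
  facet normal -1.0000 0.0000 0.0000
    outer loop
      vertex 0.00 17.00 0.00
      vertex 0.00 0.00 24.00
      vertex 0.00 17.00 24.00
    endloop
  endfacet
endsolid part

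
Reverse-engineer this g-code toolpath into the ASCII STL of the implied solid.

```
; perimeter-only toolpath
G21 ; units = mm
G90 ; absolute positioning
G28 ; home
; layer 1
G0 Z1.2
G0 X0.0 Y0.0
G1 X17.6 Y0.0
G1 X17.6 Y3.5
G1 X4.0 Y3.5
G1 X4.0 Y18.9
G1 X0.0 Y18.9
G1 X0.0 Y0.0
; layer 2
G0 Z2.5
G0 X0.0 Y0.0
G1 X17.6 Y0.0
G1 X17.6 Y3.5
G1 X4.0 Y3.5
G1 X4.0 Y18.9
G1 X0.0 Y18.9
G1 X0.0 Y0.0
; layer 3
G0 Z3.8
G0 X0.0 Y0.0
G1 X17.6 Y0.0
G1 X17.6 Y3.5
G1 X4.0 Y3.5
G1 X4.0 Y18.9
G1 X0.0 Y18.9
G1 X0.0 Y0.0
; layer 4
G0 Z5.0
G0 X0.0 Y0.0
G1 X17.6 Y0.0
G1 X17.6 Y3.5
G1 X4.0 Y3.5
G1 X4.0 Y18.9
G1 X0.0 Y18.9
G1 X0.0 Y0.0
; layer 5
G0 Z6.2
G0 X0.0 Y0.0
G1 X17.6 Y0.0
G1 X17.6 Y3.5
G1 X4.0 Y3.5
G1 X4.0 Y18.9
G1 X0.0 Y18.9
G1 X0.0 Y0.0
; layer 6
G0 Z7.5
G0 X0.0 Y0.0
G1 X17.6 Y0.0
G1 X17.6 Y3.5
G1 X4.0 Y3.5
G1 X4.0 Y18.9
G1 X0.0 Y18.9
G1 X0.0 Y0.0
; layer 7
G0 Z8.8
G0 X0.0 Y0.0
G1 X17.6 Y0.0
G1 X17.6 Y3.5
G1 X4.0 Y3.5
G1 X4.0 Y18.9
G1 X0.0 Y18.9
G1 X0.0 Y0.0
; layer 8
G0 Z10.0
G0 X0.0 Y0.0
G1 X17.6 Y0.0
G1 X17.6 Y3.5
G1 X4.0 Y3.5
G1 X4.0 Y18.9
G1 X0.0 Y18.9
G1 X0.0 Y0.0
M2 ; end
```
solid part
  facet normal 0.0000 0.0000 -1.0000
    outer loop
      vertex 17.6 3.5 0.0
      vertex 17.6 0.0 0.0
      vertex 0.0 0.0 0.0
    endloop
  endfacet
  facet normal 0.0000 0.0000 -1.0000
    outer loop
      vertex 4.0 3.5 0.0
      vertex 17.6 3.5 0.0
      vertex 0.0 0.0 0.0
    endloop
  endfacet
  facet normal 0.0000 0.0000 -1.0000
    outer loop
      vertex 4.0 18.9 0.0
      vertex 4.0 3.5 0.0
      vertex 0.0 0.0 0.0
    endloop
  endfacet
  facet normal 0.0000 0.0000 -1.0000
    outer loop
      vertex 0.0 18.9 0.0
      vertex 4.0 18.9 0.0
      vertex 0.0 0.0 0.0
    endloop
  endfacet
  facet normal 0.0000 0.0000 1.0000
    outer loop
      vertex 0.0 0.0 10.0
      vertex 17.6 0.0 10.0
      vertex 17.6 3.5 10.0
    endloop
  endfacet
  facet normal 0.0000 0.0000 1.0000
    outer loop
      vertex 0.0 0.0 10.0
      vertex 17.6 3.5 10.0
      vertex 4.0 3.5 10.0
    endloop
  endfacet
  facet normal 0.0000 0.0000 1.0000
    outer loop
      vertex 0.0 0.0 10.0
      vertex 4.0 3.5 10.0
      vertex 4.0 18.9 10.0
    endloop
  endfacet
  facet normal 0.0000 0.0000 1.0000
    outer loop
      vertex 0.0 0.0 10.0
      vertex 4.0 18.9 10.0
      vertex 0.0 18.9 10.0
    endloop
  endfacet
  facet normal 0.0000 -1.0000 0.0000
    outer loop
      vertex 0.0 0.0 0.0
      vertex 17.6 0.0 0.0
      vertex 17.6 0.0 10.0
    endloop
  endfacet
  facet normal 0.0000 -1.0000 0.0000
    outer loop
      vertex 0.0 0.0 0.0
      vertex 17.6 0.0 10.0
      vertex 0.0 0.0 10.0
    endloop
  endfacet
  facet normal 1.0000 0.0000 0.0000
    outer loop
      vertex 17.6 0.0 0.0
      vertex 17.6 3.5 0.0
      vertex 17.6 3.5 10.0
    endloop
  endfacet
  facet normal 1.0000 0.0000 0.0000
    outer loop
      vertex 17.6 0.0 0.0
      vertex 17.6 3.5 10.0
      vertex 17.6 0.0 10.0
    endloop
  endfacet
  facet normal 0.0000 1.0000 0.0000
    outer loop
      vertex 17.6 3.5 0.0
      vertex 4.0 3.5 0.0
      vertex 4.0 3.5 10.0
    endloop
  endfacet
  facet normal 0.0000 1.0000 0.0000
    outer loop
      vertex 17.6 3.5 0.0
      vertex 4.0 3.5 10.0
      vertex 17.6 3.5 10.0
    endloop
  endfacet
  facet normal 1.0000 0.0000 0.0000
    outer loop
      vertex 4.0 3.5 0.0
      vertex 4.0 18.9 0.0
      vertex 4.0 18.9 10.0
    endloop
  endfacet
  facet normal 1.0000 0.0000 0.0000
    outer loop
      vertex 4.0 3.5 0.0
      vertex 4.0 18.9 10.0
      vertex 4.0 3.5 10.0
    endloop
  endfacet
  facet normal 0.0000 1.0000 0.0000
    outer loop
      vertex 4.0 18.9 0.0
      vertex 0.0 18.9 0.0
      vertex 0.0 18.9 10.0
    endloop
  endfacet
  facet normal 0.0000 1.0000 0.0000
    outer loop
      vertex 4.0 18.9 0.0
      vertex 0.0 18.9 10.0
      vertex 4.0 18.9 10.0
    endloop
  endfacet
  facet normal -1.0000 0.0000 0.0000
    outer loop
      vertex 0.0 18.9 0.0
      vertex 0.0 0.0 0.0
      vertex 0.0 0.0 10.0
    endloop
  endfacet
  facet normal -1.0000 0.0000 0.0000
    outer loop
      vertex 0.0 18.9 0.0
      vertex 0.0 0.0 10.0
      vertex 0.0 18.9 10.0
    endloop
  endfacet
endsolid part

The G0 Z moves step by Δz≈1.2 mm. Every layer's G1 loop is the same polygon, so the solid is a straight extrusion of it from z=0 to z≈10. Closing with flat bottom and top caps and triangulating gives 20 facets — an L-shaped prism: outer 17.6 × 18.9 mm, arm thicknesses ≈ 3.5 mm (horizontal) and 4 mm (vertical), extruded 10 mm in z.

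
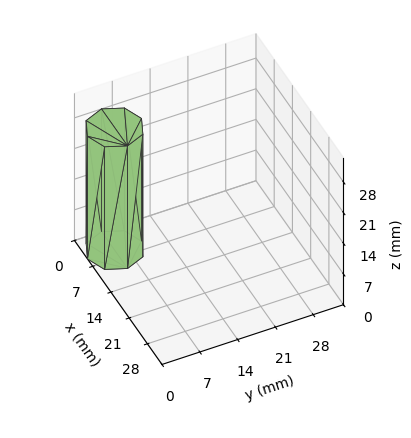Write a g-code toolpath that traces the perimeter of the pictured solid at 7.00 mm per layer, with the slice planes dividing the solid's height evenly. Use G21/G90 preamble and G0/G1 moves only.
Reading the render: the shape is a regular 8-sided prism (a cylinder approximated with 8 flat sides), circumscribed radius ≈ 5 mm, height ≈ 28 mm (dimensions read to the nearest mm from the axis ticks). For the g-code, the solid's height is divided into equal slices at the stated Δz and each level perimeter traced with G1 moves after a G0 lift.

; perimeter-only toolpath
G21 ; units = mm
G90 ; absolute positioning
G28 ; home
; layer 1
G0 Z7.00
G0 X10.00 Y5.00
G1 X8.54 Y8.54
G1 X5.00 Y10.00
G1 X1.46 Y8.54
G1 X0.00 Y5.00
G1 X1.46 Y1.46
G1 X5.00 Y0.00
G1 X8.54 Y1.46
G1 X10.00 Y5.00
; layer 2
G0 Z14.00
G0 X10.00 Y5.00
G1 X8.54 Y8.54
G1 X5.00 Y10.00
G1 X1.46 Y8.54
G1 X0.00 Y5.00
G1 X1.46 Y1.46
G1 X5.00 Y0.00
G1 X8.54 Y1.46
G1 X10.00 Y5.00
; layer 3
G0 Z21.00
G0 X10.00 Y5.00
G1 X8.54 Y8.54
G1 X5.00 Y10.00
G1 X1.46 Y8.54
G1 X0.00 Y5.00
G1 X1.46 Y1.46
G1 X5.00 Y0.00
G1 X8.54 Y1.46
G1 X10.00 Y5.00
; layer 4
G0 Z28.00
G0 X10.00 Y5.00
G1 X8.54 Y8.54
G1 X5.00 Y10.00
G1 X1.46 Y8.54
G1 X0.00 Y5.00
G1 X1.46 Y1.46
G1 X5.00 Y0.00
G1 X8.54 Y1.46
G1 X10.00 Y5.00
M2 ; end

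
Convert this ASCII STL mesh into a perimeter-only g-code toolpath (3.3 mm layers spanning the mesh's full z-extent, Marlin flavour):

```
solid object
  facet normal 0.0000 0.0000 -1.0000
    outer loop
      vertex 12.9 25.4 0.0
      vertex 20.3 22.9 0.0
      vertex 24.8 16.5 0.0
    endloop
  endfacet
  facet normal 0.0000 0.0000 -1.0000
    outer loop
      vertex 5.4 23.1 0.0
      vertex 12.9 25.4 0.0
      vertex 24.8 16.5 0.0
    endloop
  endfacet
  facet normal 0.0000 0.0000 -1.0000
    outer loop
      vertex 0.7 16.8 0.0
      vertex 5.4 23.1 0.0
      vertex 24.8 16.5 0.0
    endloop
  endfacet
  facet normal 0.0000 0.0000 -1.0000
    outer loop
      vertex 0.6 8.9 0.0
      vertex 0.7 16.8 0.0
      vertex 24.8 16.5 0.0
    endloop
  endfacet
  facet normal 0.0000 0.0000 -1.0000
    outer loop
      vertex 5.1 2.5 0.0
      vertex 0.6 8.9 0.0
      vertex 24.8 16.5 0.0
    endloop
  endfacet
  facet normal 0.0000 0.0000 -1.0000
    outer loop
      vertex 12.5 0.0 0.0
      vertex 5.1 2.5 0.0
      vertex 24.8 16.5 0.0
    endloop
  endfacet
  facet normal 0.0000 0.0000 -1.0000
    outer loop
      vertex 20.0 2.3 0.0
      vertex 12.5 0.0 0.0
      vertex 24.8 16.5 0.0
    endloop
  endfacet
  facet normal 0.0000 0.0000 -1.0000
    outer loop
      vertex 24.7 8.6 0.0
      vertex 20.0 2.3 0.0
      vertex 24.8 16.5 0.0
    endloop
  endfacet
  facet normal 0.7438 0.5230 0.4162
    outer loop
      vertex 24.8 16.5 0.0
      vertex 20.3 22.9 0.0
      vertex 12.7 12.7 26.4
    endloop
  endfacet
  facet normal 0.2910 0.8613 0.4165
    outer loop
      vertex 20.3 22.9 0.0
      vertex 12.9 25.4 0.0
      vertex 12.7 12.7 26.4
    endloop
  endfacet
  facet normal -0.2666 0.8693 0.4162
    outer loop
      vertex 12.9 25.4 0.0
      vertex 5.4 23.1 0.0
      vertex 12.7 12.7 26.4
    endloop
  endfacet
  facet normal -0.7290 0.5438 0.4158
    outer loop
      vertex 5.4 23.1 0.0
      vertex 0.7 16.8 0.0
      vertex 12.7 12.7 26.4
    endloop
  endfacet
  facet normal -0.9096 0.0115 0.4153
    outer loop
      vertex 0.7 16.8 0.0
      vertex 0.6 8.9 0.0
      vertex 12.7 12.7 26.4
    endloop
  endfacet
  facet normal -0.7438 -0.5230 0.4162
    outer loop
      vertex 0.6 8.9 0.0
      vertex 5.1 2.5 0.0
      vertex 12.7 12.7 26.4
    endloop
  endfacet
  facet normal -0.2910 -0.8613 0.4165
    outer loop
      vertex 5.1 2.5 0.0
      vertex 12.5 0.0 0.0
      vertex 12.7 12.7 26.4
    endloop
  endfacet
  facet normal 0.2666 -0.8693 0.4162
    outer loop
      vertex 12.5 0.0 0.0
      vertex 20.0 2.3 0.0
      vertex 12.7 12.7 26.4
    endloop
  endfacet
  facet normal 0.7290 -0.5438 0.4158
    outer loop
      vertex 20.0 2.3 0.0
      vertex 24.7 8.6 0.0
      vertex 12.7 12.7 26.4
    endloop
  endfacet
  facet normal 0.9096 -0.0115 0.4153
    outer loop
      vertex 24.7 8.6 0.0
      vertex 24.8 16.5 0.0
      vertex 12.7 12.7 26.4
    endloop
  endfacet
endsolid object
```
; perimeter-only toolpath
G21 ; units = mm
G90 ; absolute positioning
G28 ; home
; layer 1
G0 Z3.3
G0 X23.3 Y16.0
G1 X19.3 Y21.6
G1 X12.9 Y23.8
G1 X6.3 Y21.8
G1 X2.2 Y16.3
G1 X2.1 Y9.4
G1 X6.0 Y3.8
G1 X12.5 Y1.6
G1 X19.1 Y3.6
G1 X23.2 Y9.1
G1 X23.3 Y16.0
; layer 2
G0 Z6.6
G0 X21.8 Y15.6
G1 X18.4 Y20.3
G1 X12.9 Y22.2
G1 X7.2 Y20.5
G1 X3.7 Y15.8
G1 X3.6 Y9.9
G1 X7.0 Y5.0
G1 X12.6 Y3.2
G1 X18.2 Y4.9
G1 X21.7 Y9.6
G1 X21.8 Y15.6
; layer 3
G0 Z9.9
G0 X20.3 Y15.1
G1 X17.4 Y19.1
G1 X12.8 Y20.6
G1 X8.1 Y19.2
G1 X5.2 Y15.3
G1 X5.1 Y10.3
G1 X7.9 Y6.3
G1 X12.6 Y4.8
G1 X17.3 Y6.2
G1 X20.2 Y10.1
G1 X20.3 Y15.1
; layer 4
G0 Z13.2
G0 X18.8 Y14.6
G1 X16.5 Y17.8
G1 X12.8 Y19.0
G1 X9.1 Y17.9
G1 X6.7 Y14.8
G1 X6.6 Y10.8
G1 X8.9 Y7.6
G1 X12.6 Y6.3
G1 X16.4 Y7.5
G1 X18.7 Y10.6
G1 X18.8 Y14.6
; layer 5
G0 Z16.5
G0 X17.2 Y14.1
G1 X15.6 Y16.5
G1 X12.8 Y17.5
G1 X10.0 Y16.6
G1 X8.2 Y14.2
G1 X8.2 Y11.3
G1 X9.8 Y8.9
G1 X12.6 Y7.9
G1 X15.4 Y8.8
G1 X17.2 Y11.2
G1 X17.2 Y14.1
; layer 6
G0 Z19.8
G0 X15.7 Y13.7
G1 X14.6 Y15.2
G1 X12.8 Y15.9
G1 X10.9 Y15.3
G1 X9.7 Y13.7
G1 X9.7 Y11.8
G1 X10.8 Y10.1
G1 X12.7 Y9.5
G1 X14.5 Y10.1
G1 X15.7 Y11.7
G1 X15.7 Y13.7
; layer 7
G0 Z23.1
G0 X14.2 Y13.2
G1 X13.6 Y14.0
G1 X12.7 Y14.3
G1 X11.8 Y14.0
G1 X11.2 Y13.2
G1 X11.2 Y12.2
G1 X11.7 Y11.4
G1 X12.7 Y11.1
G1 X13.6 Y11.4
G1 X14.2 Y12.2
G1 X14.2 Y13.2
M2 ; end

The solid is a regular 10-sided pyramid, base circumscribed radius ≈ 12.7 mm, apex at z ≈ 26.4 mm. Slicing at Δz = 3.3 mm — 8 equal slices spanning the solid's height, so layer i sits at z = i·h/8 — gives 7 non-empty perimeters. Each is a 10-segment closed polygon; G0 lifts to the layer z and rapids to the start vertex, then G1 traces the edges. The cross-section shrinks linearly with z (the slice at the apex is degenerate and omitted).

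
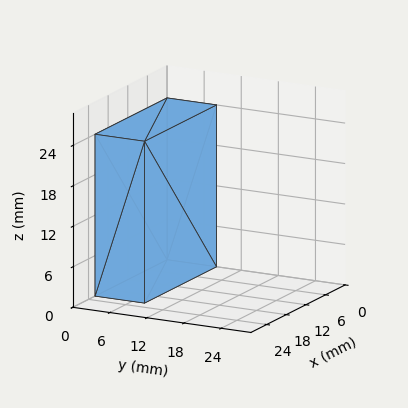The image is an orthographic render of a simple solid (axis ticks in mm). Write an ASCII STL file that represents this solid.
Reading the render: the shape is a rectangular box, roughly 22 × 8 mm footprint and 24 mm tall (dimensions read to the nearest mm from the axis ticks). For the STL, each face is triangulated and given an outward normal.

solid part
  facet normal 0.0000 0.0000 -1.0000
    outer loop
      vertex 22.00 8.00 0.00
      vertex 22.00 0.00 0.00
      vertex 0.00 0.00 0.00
    endloop
  endfacet
  facet normal 0.0000 0.0000 -1.0000
    outer loop
      vertex 0.00 8.00 0.00
      vertex 22.00 8.00 0.00
      vertex 0.00 0.00 0.00
    endloop
  endfacet
  facet normal 0.0000 0.0000 1.0000
    outer loop
      vertex 0.00 0.00 24.00
      vertex 22.00 0.00 24.00
      vertex 22.00 8.00 24.00
    endloop
  endfacet
  facet normal 0.0000 0.0000 1.0000
    outer loop
      vertex 0.00 0.00 24.00
      vertex 22.00 8.00 24.00
      vertex 0.00 8.00 24.00
    endloop
  endfacet
  facet normal 0.0000 -1.0000 0.0000
    outer loop
      vertex 0.00 0.00 0.00
      vertex 22.00 0.00 0.00
      vertex 22.00 0.00 24.00
    endloop
  endfacet
  facet normal 0.0000 -1.0000 0.0000
    outer loop
      vertex 0.00 0.00 0.00
      vertex 22.00 0.00 24.00
      vertex 0.00 0.00 24.00
    endloop
  endfacet
  facet normal 0.0000 1.0000 0.0000
    outer loop
      vertex 22.00 8.00 24.00
      vertex 22.00 8.00 0.00
      vertex 0.00 8.00 0.00
    endloop
  endfacet
  facet normal 0.0000 1.0000 0.0000
    outer loop
      vertex 0.00 8.00 24.00
      vertex 22.00 8.00 24.00
      vertex 0.00 8.00 0.00
    endloop
  endfacet
  facet normal -1.0000 0.0000 0.0000
    outer loop
      vertex 0.00 8.00 24.00
      vertex 0.00 8.00 0.00
      vertex 0.00 0.00 0.00
    endloop
  endfacet
  facet normal -1.0000 0.0000 0.0000
    outer loop
      vertex 0.00 0.00 24.00
      vertex 0.00 8.00 24.00
      vertex 0.00 0.00 0.00
    endloop
  endfacet
  facet normal 1.0000 0.0000 0.0000
    outer loop
      vertex 22.00 0.00 0.00
      vertex 22.00 8.00 0.00
      vertex 22.00 8.00 24.00
    endloop
  endfacet
  facet normal 1.0000 0.0000 0.0000
    outer loop
      vertex 22.00 0.00 0.00
      vertex 22.00 8.00 24.00
      vertex 22.00 0.00 24.00
    endloop
  endfacet
endsolid part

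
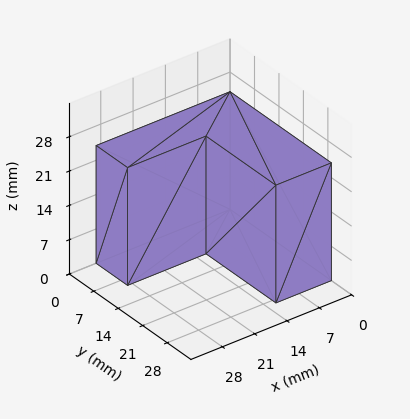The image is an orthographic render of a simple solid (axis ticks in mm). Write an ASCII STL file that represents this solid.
Reading the render: the shape is an L-shaped prism: outer 29 × 29 mm, arm thicknesses ≈ 9 mm (horizontal) and 12 mm (vertical), extruded 24 mm in z (dimensions read to the nearest mm from the axis ticks). For the STL, each face is triangulated and given an outward normal.

solid part
  facet normal 0.0000 0.0000 -1.0000
    outer loop
      vertex 29.00 9.00 0.00
      vertex 29.00 0.00 0.00
      vertex 0.00 0.00 0.00
    endloop
  endfacet
  facet normal 0.0000 0.0000 -1.0000
    outer loop
      vertex 12.00 9.00 0.00
      vertex 29.00 9.00 0.00
      vertex 0.00 0.00 0.00
    endloop
  endfacet
  facet normal 0.0000 0.0000 -1.0000
    outer loop
      vertex 12.00 29.00 0.00
      vertex 12.00 9.00 0.00
      vertex 0.00 0.00 0.00
    endloop
  endfacet
  facet normal 0.0000 0.0000 -1.0000
    outer loop
      vertex 0.00 29.00 0.00
      vertex 12.00 29.00 0.00
      vertex 0.00 0.00 0.00
    endloop
  endfacet
  facet normal 0.0000 0.0000 1.0000
    outer loop
      vertex 0.00 0.00 24.00
      vertex 29.00 0.00 24.00
      vertex 29.00 9.00 24.00
    endloop
  endfacet
  facet normal 0.0000 0.0000 1.0000
    outer loop
      vertex 0.00 0.00 24.00
      vertex 29.00 9.00 24.00
      vertex 12.00 9.00 24.00
    endloop
  endfacet
  facet normal 0.0000 0.0000 1.0000
    outer loop
      vertex 0.00 0.00 24.00
      vertex 12.00 9.00 24.00
      vertex 12.00 29.00 24.00
    endloop
  endfacet
  facet normal 0.0000 0.0000 1.0000
    outer loop
      vertex 0.00 0.00 24.00
      vertex 12.00 29.00 24.00
      vertex 0.00 29.00 24.00
    endloop
  endfacet
  facet normal 0.0000 -1.0000 0.0000
    outer loop
      vertex 0.00 0.00 0.00
      vertex 29.00 0.00 0.00
      vertex 29.00 0.00 24.00
    endloop
  endfacet
  facet normal 0.0000 -1.0000 0.0000
    outer loop
      vertex 0.00 0.00 0.00
      vertex 29.00 0.00 24.00
      vertex 0.00 0.00 24.00
    endloop
  endfacet
  facet normal 1.0000 0.0000 0.0000
    outer loop
      vertex 29.00 0.00 0.00
      vertex 29.00 9.00 0.00
      vertex 29.00 9.00 24.00
    endloop
  endfacet
  facet normal 1.0000 0.0000 0.0000
    outer loop
      vertex 29.00 0.00 0.00
      vertex 29.00 9.00 24.00
      vertex 29.00 0.00 24.00
    endloop
  endfacet
  facet normal 0.0000 1.0000 0.0000
    outer loop
      vertex 29.00 9.00 0.00
      vertex 12.00 9.00 0.00
      vertex 12.00 9.00 24.00
    endloop
  endfacet
  facet normal 0.0000 1.0000 0.0000
    outer loop
      vertex 29.00 9.00 0.00
      vertex 12.00 9.00 24.00
      vertex 29.00 9.00 24.00
    endloop
  endfacet
  facet normal 1.0000 0.0000 0.0000
    outer loop
      vertex 12.00 9.00 0.00
      vertex 12.00 29.00 0.00
      vertex 12.00 29.00 24.00
    endloop
  endfacet
  facet normal 1.0000 0.0000 0.0000
    outer loop
      vertex 12.00 9.00 0.00
      vertex 12.00 29.00 24.00
      vertex 12.00 9.00 24.00
    endloop
  endfacet
  facet normal 0.0000 1.0000 0.0000
    outer loop
      vertex 12.00 29.00 0.00
      vertex 0.00 29.00 0.00
      vertex 0.00 29.00 24.00
    endloop
  endfacet
  facet normal 0.0000 1.0000 0.0000
    outer loop
      vertex 12.00 29.00 0.00
      vertex 0.00 29.00 24.00
      vertex 12.00 29.00 24.00
    endloop
  endfacet
  facet normal -1.0000 0.0000 0.0000
    outer loop
      vertex 0.00 29.00 0.00
      vertex 0.00 0.00 0.00
      vertex 0.00 0.00 24.00
    endloop
  endfacet
  facet normal -1.0000 0.0000 0.0000
    outer loop
      vertex 0.00 29.00 0.00
      vertex 0.00 0.00 24.00
      vertex 0.00 29.00 24.00
    endloop
  endfacet
endsolid part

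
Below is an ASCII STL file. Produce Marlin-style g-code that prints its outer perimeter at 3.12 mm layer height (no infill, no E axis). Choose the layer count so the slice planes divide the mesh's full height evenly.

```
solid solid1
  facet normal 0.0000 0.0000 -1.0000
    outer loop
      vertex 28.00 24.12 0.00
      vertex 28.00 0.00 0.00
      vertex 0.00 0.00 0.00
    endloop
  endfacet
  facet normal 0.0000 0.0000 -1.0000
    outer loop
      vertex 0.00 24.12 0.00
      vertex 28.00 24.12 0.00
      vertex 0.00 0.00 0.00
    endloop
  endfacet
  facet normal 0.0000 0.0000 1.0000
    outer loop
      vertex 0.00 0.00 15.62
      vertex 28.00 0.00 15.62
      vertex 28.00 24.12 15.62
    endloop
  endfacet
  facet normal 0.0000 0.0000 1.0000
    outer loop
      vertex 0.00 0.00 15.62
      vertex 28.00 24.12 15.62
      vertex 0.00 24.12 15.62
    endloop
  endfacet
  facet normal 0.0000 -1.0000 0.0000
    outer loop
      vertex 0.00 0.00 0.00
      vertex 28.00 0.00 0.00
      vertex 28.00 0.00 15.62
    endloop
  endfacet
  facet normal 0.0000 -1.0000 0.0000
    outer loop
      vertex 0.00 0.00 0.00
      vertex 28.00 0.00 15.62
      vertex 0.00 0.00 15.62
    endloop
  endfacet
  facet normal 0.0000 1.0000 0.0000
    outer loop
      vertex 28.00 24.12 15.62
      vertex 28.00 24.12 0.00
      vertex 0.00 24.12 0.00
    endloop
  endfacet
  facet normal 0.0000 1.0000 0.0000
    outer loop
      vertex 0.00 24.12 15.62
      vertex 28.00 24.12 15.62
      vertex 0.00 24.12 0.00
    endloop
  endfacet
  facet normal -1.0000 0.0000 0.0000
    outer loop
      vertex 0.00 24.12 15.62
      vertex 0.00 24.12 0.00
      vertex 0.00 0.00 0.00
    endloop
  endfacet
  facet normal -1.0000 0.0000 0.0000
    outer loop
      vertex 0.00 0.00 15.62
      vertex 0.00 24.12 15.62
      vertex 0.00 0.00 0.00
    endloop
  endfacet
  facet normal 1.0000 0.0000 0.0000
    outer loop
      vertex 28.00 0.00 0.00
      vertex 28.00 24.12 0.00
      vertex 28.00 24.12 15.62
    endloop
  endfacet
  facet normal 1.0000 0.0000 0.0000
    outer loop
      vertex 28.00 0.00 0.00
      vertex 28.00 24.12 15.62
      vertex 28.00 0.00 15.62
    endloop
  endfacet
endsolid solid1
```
; perimeter-only toolpath
G21 ; units = mm
G90 ; absolute positioning
G28 ; home
; layer 1
G0 Z3.12
G0 X0.00 Y0.00
G1 X28.00 Y0.00
G1 X28.00 Y24.12
G1 X0.00 Y24.12
G1 X0.00 Y0.00
; layer 2
G0 Z6.25
G0 X0.00 Y0.00
G1 X28.00 Y0.00
G1 X28.00 Y24.12
G1 X0.00 Y24.12
G1 X0.00 Y0.00
; layer 3
G0 Z9.37
G0 X0.00 Y0.00
G1 X28.00 Y0.00
G1 X28.00 Y24.12
G1 X0.00 Y24.12
G1 X0.00 Y0.00
; layer 4
G0 Z12.50
G0 X0.00 Y0.00
G1 X28.00 Y0.00
G1 X28.00 Y24.12
G1 X0.00 Y24.12
G1 X0.00 Y0.00
; layer 5
G0 Z15.62
G0 X0.00 Y0.00
G1 X28.00 Y0.00
G1 X28.00 Y24.12
G1 X0.00 Y24.12
G1 X0.00 Y0.00
M2 ; end

The solid is a rectangular box, roughly 28 × 24.1 mm footprint and 15.6 mm tall. Slicing at Δz = 3.12 mm — 5 equal slices spanning the solid's height, so layer i sits at z = i·h/5 — gives 5 non-empty perimeters. Each is a 4-segment closed polygon; G0 lifts to the layer z and rapids to the start vertex, then G1 traces the edges.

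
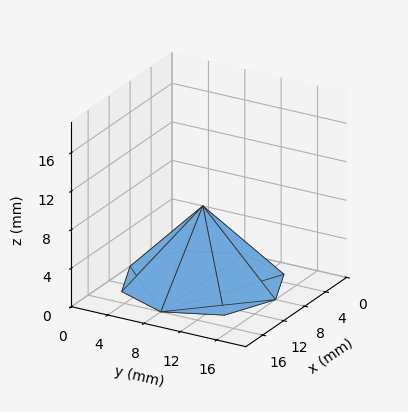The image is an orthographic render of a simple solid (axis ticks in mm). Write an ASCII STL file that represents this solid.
Reading the render: the shape is a regular 8-sided pyramid, base circumscribed radius ≈ 8 mm, apex at z ≈ 8 mm (dimensions read to the nearest mm from the axis ticks). For the STL, each face is triangulated and given an outward normal.

solid part
  facet normal 0.0000 0.0000 -1.0000
    outer loop
      vertex 8.000 16.000 0.000
      vertex 13.657 13.657 0.000
      vertex 16.000 8.000 0.000
    endloop
  endfacet
  facet normal 0.0000 0.0000 -1.0000
    outer loop
      vertex 2.343 13.657 0.000
      vertex 8.000 16.000 0.000
      vertex 16.000 8.000 0.000
    endloop
  endfacet
  facet normal 0.0000 0.0000 -1.0000
    outer loop
      vertex 0.000 8.000 0.000
      vertex 2.343 13.657 0.000
      vertex 16.000 8.000 0.000
    endloop
  endfacet
  facet normal 0.0000 0.0000 -1.0000
    outer loop
      vertex 2.343 2.343 0.000
      vertex 0.000 8.000 0.000
      vertex 16.000 8.000 0.000
    endloop
  endfacet
  facet normal 0.0000 0.0000 -1.0000
    outer loop
      vertex 8.000 0.000 0.000
      vertex 2.343 2.343 0.000
      vertex 16.000 8.000 0.000
    endloop
  endfacet
  facet normal 0.0000 0.0000 -1.0000
    outer loop
      vertex 13.657 2.343 0.000
      vertex 8.000 0.000 0.000
      vertex 16.000 8.000 0.000
    endloop
  endfacet
  facet normal 0.6786 0.2811 0.6786
    outer loop
      vertex 16.000 8.000 0.000
      vertex 13.657 13.657 0.000
      vertex 8.000 8.000 8.000
    endloop
  endfacet
  facet normal 0.2811 0.6786 0.6786
    outer loop
      vertex 13.657 13.657 0.000
      vertex 8.000 16.000 0.000
      vertex 8.000 8.000 8.000
    endloop
  endfacet
  facet normal -0.2811 0.6786 0.6786
    outer loop
      vertex 8.000 16.000 0.000
      vertex 2.343 13.657 0.000
      vertex 8.000 8.000 8.000
    endloop
  endfacet
  facet normal -0.6786 0.2811 0.6786
    outer loop
      vertex 2.343 13.657 0.000
      vertex 0.000 8.000 0.000
      vertex 8.000 8.000 8.000
    endloop
  endfacet
  facet normal -0.6786 -0.2811 0.6786
    outer loop
      vertex 0.000 8.000 0.000
      vertex 2.343 2.343 0.000
      vertex 8.000 8.000 8.000
    endloop
  endfacet
  facet normal -0.2811 -0.6786 0.6786
    outer loop
      vertex 2.343 2.343 0.000
      vertex 8.000 0.000 0.000
      vertex 8.000 8.000 8.000
    endloop
  endfacet
  facet normal 0.2811 -0.6786 0.6786
    outer loop
      vertex 8.000 0.000 0.000
      vertex 13.657 2.343 0.000
      vertex 8.000 8.000 8.000
    endloop
  endfacet
  facet normal 0.6786 -0.2811 0.6786
    outer loop
      vertex 13.657 2.343 0.000
      vertex 16.000 8.000 0.000
      vertex 8.000 8.000 8.000
    endloop
  endfacet
endsolid part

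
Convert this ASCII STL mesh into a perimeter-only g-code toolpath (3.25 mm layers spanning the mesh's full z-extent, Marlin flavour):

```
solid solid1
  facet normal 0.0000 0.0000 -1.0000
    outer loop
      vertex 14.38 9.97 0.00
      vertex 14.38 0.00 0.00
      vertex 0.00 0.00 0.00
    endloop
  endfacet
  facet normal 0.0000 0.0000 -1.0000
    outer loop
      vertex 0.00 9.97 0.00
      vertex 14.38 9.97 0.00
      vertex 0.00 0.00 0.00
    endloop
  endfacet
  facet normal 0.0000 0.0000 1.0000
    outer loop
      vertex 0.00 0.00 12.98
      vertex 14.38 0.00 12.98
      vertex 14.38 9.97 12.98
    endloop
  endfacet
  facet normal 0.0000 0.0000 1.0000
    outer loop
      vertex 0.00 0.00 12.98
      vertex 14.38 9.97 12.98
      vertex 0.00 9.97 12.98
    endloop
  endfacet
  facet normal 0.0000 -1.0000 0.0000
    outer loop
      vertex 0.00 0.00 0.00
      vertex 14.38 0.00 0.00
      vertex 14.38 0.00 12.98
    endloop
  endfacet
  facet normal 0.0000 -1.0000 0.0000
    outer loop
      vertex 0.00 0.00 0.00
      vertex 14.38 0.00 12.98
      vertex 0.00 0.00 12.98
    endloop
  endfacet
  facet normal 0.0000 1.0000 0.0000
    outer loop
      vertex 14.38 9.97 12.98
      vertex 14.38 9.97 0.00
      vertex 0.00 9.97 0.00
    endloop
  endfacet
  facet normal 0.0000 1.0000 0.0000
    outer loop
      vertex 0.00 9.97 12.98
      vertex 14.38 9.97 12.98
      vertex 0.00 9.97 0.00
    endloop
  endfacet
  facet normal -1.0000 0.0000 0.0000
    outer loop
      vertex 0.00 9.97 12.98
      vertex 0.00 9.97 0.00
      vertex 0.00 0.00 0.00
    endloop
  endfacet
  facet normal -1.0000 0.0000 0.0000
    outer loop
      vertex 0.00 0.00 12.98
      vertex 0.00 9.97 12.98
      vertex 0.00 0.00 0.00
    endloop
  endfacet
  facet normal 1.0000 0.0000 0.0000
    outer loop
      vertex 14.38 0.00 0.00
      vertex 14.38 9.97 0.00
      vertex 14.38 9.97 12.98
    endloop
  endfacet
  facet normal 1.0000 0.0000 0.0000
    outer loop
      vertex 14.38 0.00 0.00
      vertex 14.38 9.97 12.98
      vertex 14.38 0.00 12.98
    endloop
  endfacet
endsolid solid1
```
; perimeter-only toolpath
G21 ; units = mm
G90 ; absolute positioning
G28 ; home
; layer 1
G0 Z3.25
G0 X0.00 Y0.00
G1 X14.38 Y0.00
G1 X14.38 Y9.97
G1 X0.00 Y9.97
G1 X0.00 Y0.00
; layer 2
G0 Z6.49
G0 X0.00 Y0.00
G1 X14.38 Y0.00
G1 X14.38 Y9.97
G1 X0.00 Y9.97
G1 X0.00 Y0.00
; layer 3
G0 Z9.73
G0 X0.00 Y0.00
G1 X14.38 Y0.00
G1 X14.38 Y9.97
G1 X0.00 Y9.97
G1 X0.00 Y0.00
; layer 4
G0 Z12.98
G0 X0.00 Y0.00
G1 X14.38 Y0.00
G1 X14.38 Y9.97
G1 X0.00 Y9.97
G1 X0.00 Y0.00
M2 ; end

The solid is a rectangular box, roughly 14.4 × 9.97 mm footprint and 13 mm tall. Slicing at Δz = 3.25 mm — 4 equal slices spanning the solid's height, so layer i sits at z = i·h/4 — gives 4 non-empty perimeters. Each is a 4-segment closed polygon; G0 lifts to the layer z and rapids to the start vertex, then G1 traces the edges.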